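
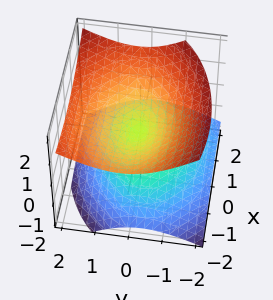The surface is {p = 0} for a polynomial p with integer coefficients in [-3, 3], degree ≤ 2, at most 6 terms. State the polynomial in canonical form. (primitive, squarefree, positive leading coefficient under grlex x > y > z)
(a) Degree: no degree-1 surface has this shape, so deg p = 2.
(b) Against the integer gridlines: it crosses the x-axis at the gridline x = 0; one z-axis crossing is at z = 0; it crosses the y-axis at the gridline y = 0.
(c) Matching integer coefficients to the picture gives p.

x^2 + x*z + 2*y^2 - y*z - 3*z^2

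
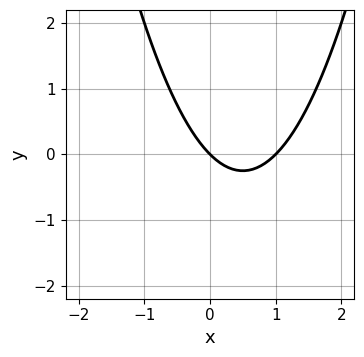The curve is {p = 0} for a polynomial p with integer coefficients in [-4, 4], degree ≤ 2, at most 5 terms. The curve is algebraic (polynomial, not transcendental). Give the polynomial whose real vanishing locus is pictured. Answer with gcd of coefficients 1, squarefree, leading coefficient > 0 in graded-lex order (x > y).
First, deg p = 2. The shape is more complex than any degree-1 curve.
Then, reading off the gridlines: it crosses the y-axis at the gridline y = 0; among the integer gridlines, it crosses the x-axis at x ∈ {0, 1}.
Finally, the integer polynomial consistent with all of this is the stated p.

x^2 - x - y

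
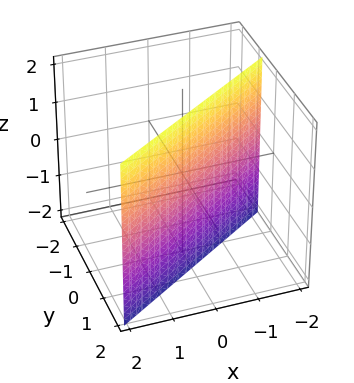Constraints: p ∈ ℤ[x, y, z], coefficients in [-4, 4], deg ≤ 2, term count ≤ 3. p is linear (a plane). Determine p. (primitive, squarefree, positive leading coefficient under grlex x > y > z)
2*x - 3*y + 2

(a) Degree: every cross-section is a straight line — this is a plane, so deg p = 1.
(b) From the visible intercepts: one x-axis crossing is at x = -1; the surface avoids every integer z-axis point in the box.
(c) Putting this together gives p.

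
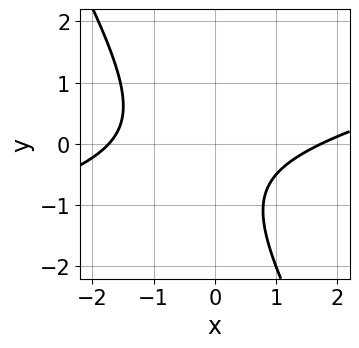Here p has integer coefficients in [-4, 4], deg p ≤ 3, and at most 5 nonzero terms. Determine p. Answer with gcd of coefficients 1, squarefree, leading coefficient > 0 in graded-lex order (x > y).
x^2 - 3*x*y - 2*y^2 - 2*y - 3

Degree: no degree-1 curve has this shape, so deg p = 2.
From the axis intercepts and sections: it misses every integer gridline on the y-axis.
The integer polynomial consistent with all of this is the stated p.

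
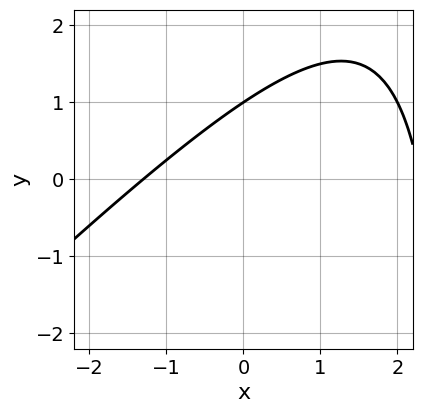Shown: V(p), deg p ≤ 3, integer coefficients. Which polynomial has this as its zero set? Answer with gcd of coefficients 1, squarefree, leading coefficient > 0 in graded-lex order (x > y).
1. Degree: no degree-1 curve has this shape, so deg p = 2.
2. Reading off the gridlines: one y-axis crossing is at y = 1.
3. Solving for integer coefficients yields p as stated.

x^2 - x*y - x + 3*y - 3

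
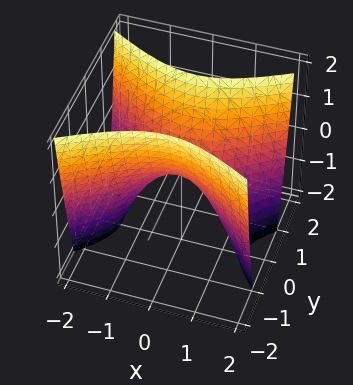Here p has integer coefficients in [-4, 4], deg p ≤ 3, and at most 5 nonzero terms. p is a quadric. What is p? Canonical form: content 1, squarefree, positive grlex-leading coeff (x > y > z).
x^2 - 2*y^2 + z

1. deg p = 2.
2. Symmetries: the y ↦ −y reflection is a symmetry, so y appears only in even powers; it's symmetric under x → −x, forcing even powers of x.
3. Checking where it meets the axes: it crosses the y-axis at the gridline y = 0; it crosses the z-axis at the gridline z = 0.
4. Assembling these constraints gives the stated polynomial.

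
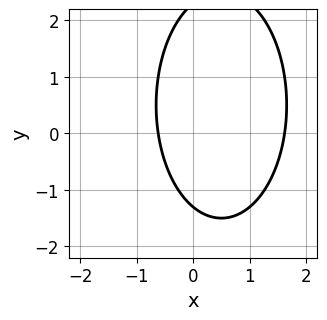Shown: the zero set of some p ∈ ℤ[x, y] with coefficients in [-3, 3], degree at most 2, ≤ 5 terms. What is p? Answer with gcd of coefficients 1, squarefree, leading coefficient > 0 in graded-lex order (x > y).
3*x^2 + y^2 - 3*x - y - 3

1. deg p = 2. A generic line meets the curve in up to 2 points.
2. Putting this together gives p.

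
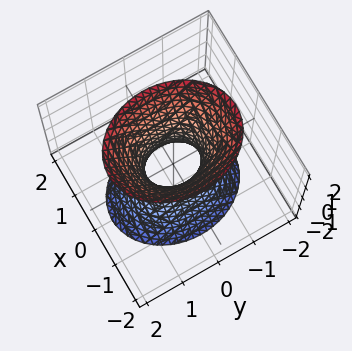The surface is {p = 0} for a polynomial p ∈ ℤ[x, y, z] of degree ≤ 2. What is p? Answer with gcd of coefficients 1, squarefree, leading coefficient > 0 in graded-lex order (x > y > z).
3*x^2 + 2*y^2 - z^2 - 1

First, deg p = 2. One connected sheet with a waist; a quadric.
Then, symmetries: the x ↦ −x reflection is a symmetry, so x appears only in even powers; it's symmetric under y → −y, forcing even powers of y; mirror symmetry z ↦ −z ⇒ only even powers of z.
Next, from the axis intercepts and sections: the surface avoids every integer z-axis point in the box.
Finally, together with the visible shape, these determine p as stated.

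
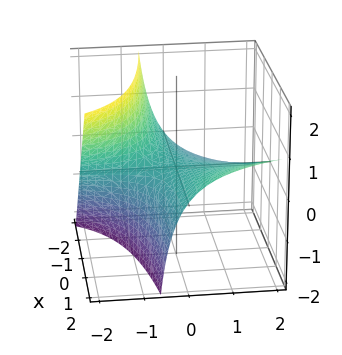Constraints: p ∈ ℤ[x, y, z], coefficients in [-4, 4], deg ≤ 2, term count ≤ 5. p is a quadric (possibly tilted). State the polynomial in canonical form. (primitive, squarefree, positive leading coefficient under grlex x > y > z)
First, degree: the shape is more complex than any degree-1 surface, so deg p = 2.
Then, from the visible intercepts: the visible x-axis segment lies entirely on the surface; it meets the z-axis at z = 0 (among the integer gridlines); the visible y-axis segment lies entirely on the surface.
Finally, solving for integer coefficients yields p as stated.

2*x*y - 3*y*z - 3*z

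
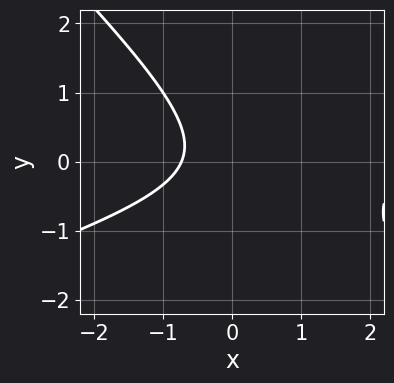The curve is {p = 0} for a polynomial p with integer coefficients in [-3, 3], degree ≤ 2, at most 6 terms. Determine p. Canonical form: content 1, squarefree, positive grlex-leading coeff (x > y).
deg p = 2. A generic line meets the curve in up to 2 points.
Against the integer gridlines: it misses every integer gridline on the y-axis.
The integer polynomial consistent with all of this is the stated p.

x^2 - 2*x*y - 3*y^2 - 2*x - 2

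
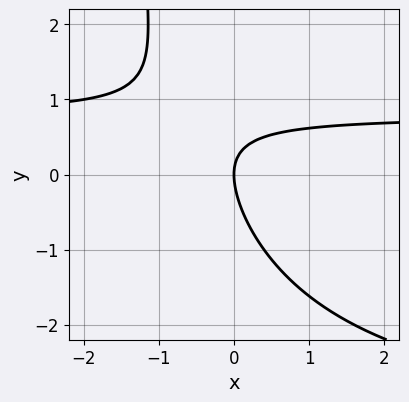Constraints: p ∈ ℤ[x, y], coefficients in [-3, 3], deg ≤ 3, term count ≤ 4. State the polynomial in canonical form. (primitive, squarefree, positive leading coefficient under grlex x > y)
x*y^2 + 3*x*y + 2*y^2 - 3*x

(a) Degree: no degree-2 curve has this shape, so deg p = 3.
(b) Checking where it meets the axes: one y-axis crossing is at y = 0; one x-axis crossing is at x = 0.
(c) Solving for integer coefficients yields p as stated.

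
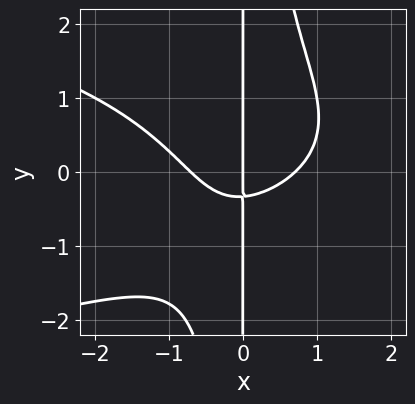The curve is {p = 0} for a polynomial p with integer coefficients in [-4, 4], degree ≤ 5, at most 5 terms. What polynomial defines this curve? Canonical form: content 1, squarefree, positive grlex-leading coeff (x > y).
deg p = 4.
Against the integer gridlines: it meets the x-axis at x = 0 (among the integer gridlines); the visible y-axis segment lies entirely on the curve.
Matching integer coefficients to the picture gives p.

2*x^2*y^2 + 2*x^3 - 3*x*y - x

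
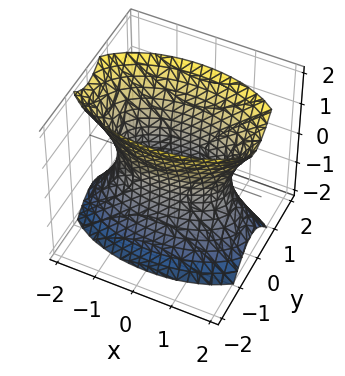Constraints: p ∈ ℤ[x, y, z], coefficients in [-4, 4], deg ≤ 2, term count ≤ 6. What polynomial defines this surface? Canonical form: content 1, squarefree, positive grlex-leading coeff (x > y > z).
Degree: one connected sheet with a waist; a quadric, so deg p = 2.
Symmetries: the z ↦ −z reflection is a symmetry, so z appears only in even powers; mirror symmetry y ↦ −y ⇒ only even powers of y; the x ↦ −x reflection is a symmetry, so x appears only in even powers.
From the visible intercepts: the surface avoids every integer z-axis point in the box.
Putting this together gives p.

x^2 + 3*y^2 - z^2 - 2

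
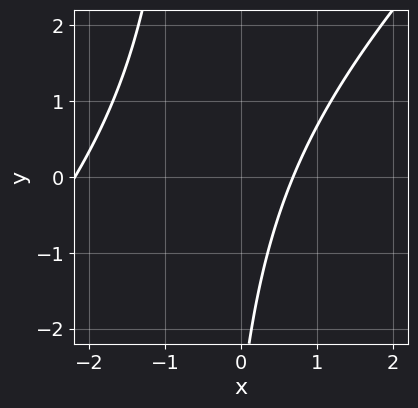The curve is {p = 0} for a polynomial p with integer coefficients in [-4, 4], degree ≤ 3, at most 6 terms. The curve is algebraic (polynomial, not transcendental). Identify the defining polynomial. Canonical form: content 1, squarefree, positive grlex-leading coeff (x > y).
The degree is 2 — the shape is more complex than any degree-1 curve.
From the axis intercepts and sections: the curve avoids every integer y-axis point in the box.
Putting this together gives p.

2*x^2 - 2*x*y + 3*x - y - 3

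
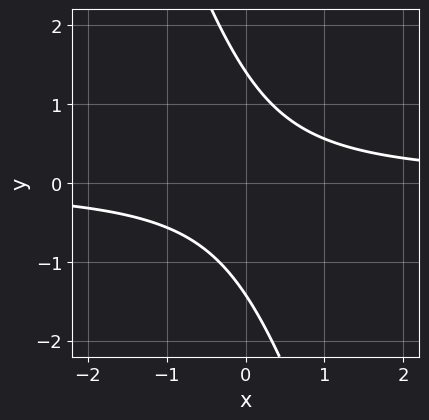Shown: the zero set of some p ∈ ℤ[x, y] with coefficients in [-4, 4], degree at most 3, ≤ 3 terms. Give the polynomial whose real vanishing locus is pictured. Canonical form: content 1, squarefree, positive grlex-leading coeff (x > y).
First, degree: a generic line meets the curve in up to 2 points, so deg p = 2.
Next, from the axis intercepts and sections: no x-intercept at any integer in the box.
Finally, putting this together gives p.

3*x*y + y^2 - 2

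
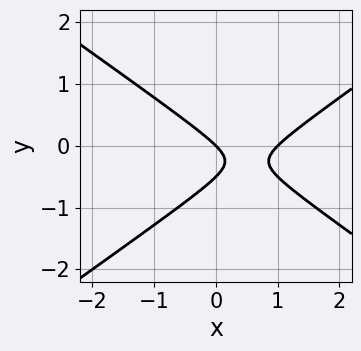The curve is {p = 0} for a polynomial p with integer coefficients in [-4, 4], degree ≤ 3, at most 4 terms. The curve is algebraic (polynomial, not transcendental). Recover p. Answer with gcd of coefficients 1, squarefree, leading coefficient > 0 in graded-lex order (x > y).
x^2 - 2*y^2 - x - y

First, deg p = 2.
Then, observable constraints: the x-axis gridline crossings are at x ∈ {0, 1}; it meets the y-axis at y = 0 (among the integer gridlines).
Finally, fitting integer coefficients to these (and the overall shape) gives p.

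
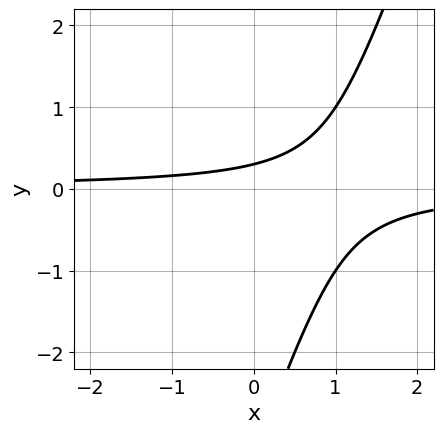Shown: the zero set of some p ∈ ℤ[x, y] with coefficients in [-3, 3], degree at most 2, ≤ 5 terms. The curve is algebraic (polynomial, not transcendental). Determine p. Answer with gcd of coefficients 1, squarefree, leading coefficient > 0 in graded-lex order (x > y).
1. The degree is 2 — no degree-1 curve has this shape.
2. From the visible intercepts: it misses every integer gridline on the x-axis.
3. Matching integer coefficients to the picture gives p.

3*x*y - y^2 - 3*y + 1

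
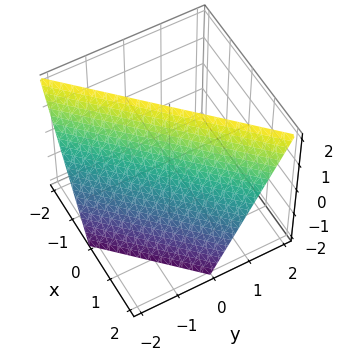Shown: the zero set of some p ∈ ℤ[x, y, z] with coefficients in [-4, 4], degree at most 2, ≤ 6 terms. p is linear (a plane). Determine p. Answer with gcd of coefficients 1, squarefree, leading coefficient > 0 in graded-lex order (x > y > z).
2*x - 2*y + z - 2

First, the degree is 1 — every cross-section is a straight line — this is a plane.
Then, reading off the gridlines: it crosses the x-axis at the gridline x = 1; it crosses the z-axis at the gridline z = 2.
Finally, solving for integer coefficients yields p as stated. Check: (0, -1, 0) on the y-axis lies on the surface, and p(0, -1, 0) = 0. ✓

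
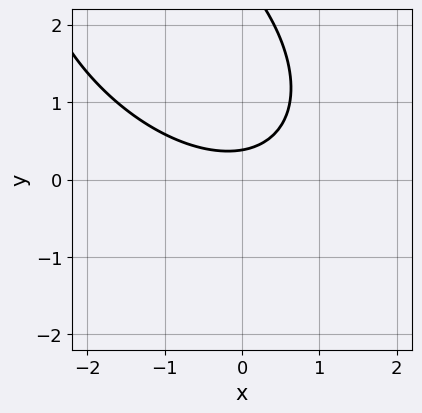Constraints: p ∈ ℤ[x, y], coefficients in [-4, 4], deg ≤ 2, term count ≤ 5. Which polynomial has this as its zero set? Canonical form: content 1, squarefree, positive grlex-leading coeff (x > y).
1. Degree: no degree-1 curve has this shape, so deg p = 2.
2. Observable constraints: the curve avoids every integer x-axis point in the box.
3. Matching integer coefficients to the picture gives p.

x^2 + x*y + y^2 - 3*y + 1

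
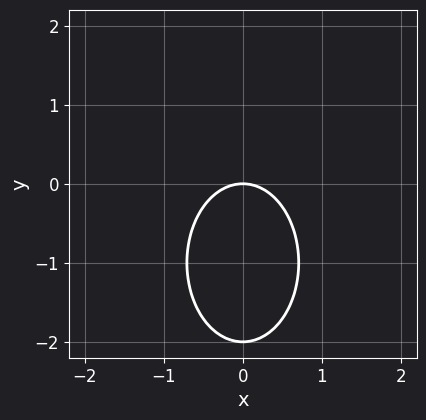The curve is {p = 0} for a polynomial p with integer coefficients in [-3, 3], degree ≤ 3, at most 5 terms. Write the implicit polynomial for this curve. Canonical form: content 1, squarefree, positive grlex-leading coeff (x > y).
2*x^2 + y^2 + 2*y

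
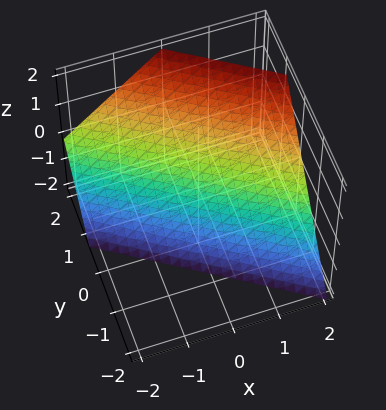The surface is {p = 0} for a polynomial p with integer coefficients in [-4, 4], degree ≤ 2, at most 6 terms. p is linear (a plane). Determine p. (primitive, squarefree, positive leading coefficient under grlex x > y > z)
2*x + 3*y - 2*z - 2

1. The degree is 1 — the surface is flat (a plane).
2. Checking where it meets the axes: one x-axis crossing is at x = 1; it meets the z-axis at z = -1 (among the integer gridlines).
3. Together with the visible shape, these determine p as stated.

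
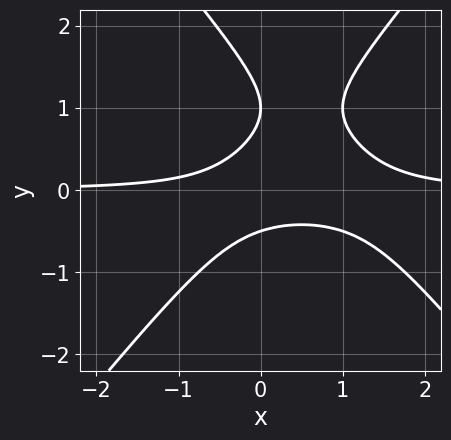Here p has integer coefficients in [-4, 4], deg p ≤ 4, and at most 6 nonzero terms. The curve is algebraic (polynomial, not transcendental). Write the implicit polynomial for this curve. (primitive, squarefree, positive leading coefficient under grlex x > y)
3*x^2*y - 2*y^3 - 3*x*y + 3*y^2 - 1

(a) deg p = 3. A generic line meets the curve in up to 3 points.
(b) Checking where it meets the axes: one y-axis crossing is at y = 1; the curve avoids every integer x-axis point in the box.
(c) Fitting integer coefficients to these (and the overall shape) gives p.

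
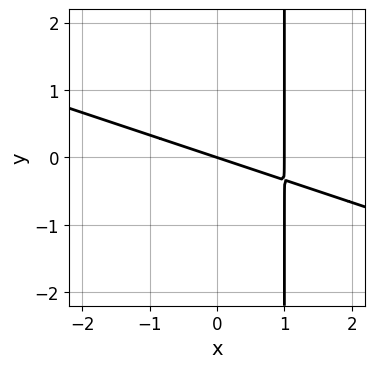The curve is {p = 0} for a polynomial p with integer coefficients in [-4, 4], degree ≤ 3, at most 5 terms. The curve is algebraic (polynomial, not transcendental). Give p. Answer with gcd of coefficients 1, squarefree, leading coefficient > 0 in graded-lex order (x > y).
x^2 + 3*x*y - x - 3*y

The degree is 2 — no degree-1 curve has this shape.
Checking where it meets the axes: one y-axis crossing is at y = 0; among the integer gridlines, it crosses the x-axis at x ∈ {0, 1}.
These observations pin down the coefficients.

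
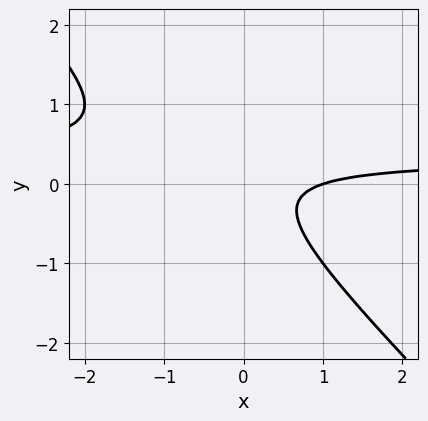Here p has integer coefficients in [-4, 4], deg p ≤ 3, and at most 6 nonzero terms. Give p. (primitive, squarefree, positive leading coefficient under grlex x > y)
3*x*y + 3*y^2 - x + 1

First, the degree is 2 — a generic line meets the curve in up to 2 points.
Then, against the integer gridlines: no y-intercept at any integer in the box; one x-axis crossing is at x = 1.
Finally, putting this together gives p.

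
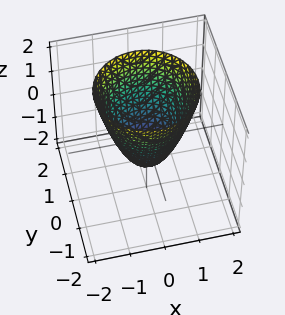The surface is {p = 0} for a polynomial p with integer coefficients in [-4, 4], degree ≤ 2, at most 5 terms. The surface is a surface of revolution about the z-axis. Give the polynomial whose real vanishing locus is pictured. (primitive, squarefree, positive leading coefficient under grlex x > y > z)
3*x^2 + 3*y^2 - 2*z - 2

(a) deg p = 2.
(b) Symmetries: rotational symmetry about the z-axis ⇒ p depends on x, y only through x² + y².
(c) From the visible intercepts: it meets the z-axis at z = -1 (among the integer gridlines); a circular section at z = 0 has radius between 0 and 1.
(d) Solving for integer coefficients yields p as stated.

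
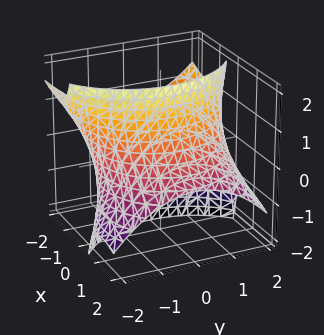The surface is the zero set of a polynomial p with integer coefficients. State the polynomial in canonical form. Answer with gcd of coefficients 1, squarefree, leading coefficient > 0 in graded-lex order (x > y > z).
First, degree: no degree-1 surface has this shape, so deg p = 2.
Next, reading off the gridlines: it misses every integer gridline on the z-axis.
Finally, matching integer coefficients to the picture gives p.

x^2 + 2*x*z + y^2 - 3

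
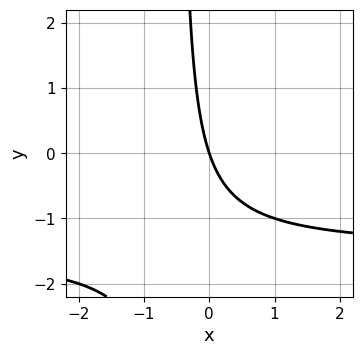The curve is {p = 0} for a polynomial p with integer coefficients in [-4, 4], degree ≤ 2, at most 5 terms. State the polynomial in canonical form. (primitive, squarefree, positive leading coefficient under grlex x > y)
2*x*y + 3*x + y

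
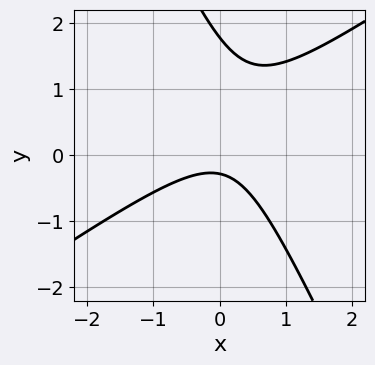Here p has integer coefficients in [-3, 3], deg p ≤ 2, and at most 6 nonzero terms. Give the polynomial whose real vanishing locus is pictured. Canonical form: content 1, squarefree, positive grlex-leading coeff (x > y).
1. deg p = 2. The shape is more complex than any degree-1 curve.
2. Reading off the gridlines: the curve avoids every integer x-axis point in the box.
3. Putting this together gives p.

3*x^2 - 3*x*y - 2*y^2 + 3*y + 1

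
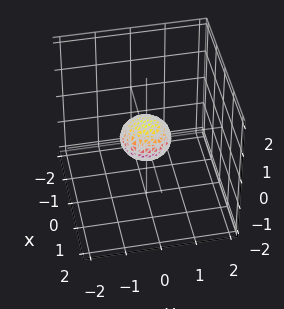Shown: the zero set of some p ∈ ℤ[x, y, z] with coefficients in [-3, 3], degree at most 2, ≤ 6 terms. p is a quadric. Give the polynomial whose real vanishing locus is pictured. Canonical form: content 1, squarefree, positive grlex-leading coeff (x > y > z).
1. The degree is 2 — bounded and convex; a quadric.
2. By symmetry, the z-axis is an axis of rotation, so x and y enter only as x² + y²; mirror symmetry z ↦ −z ⇒ only even powers of z.
3. Checking where it meets the axes: a circular section at z = 0 has radius between 0 and 1.
4. These observations pin down the coefficients.

2*x^2 + 2*y^2 + 3*z^2 - 1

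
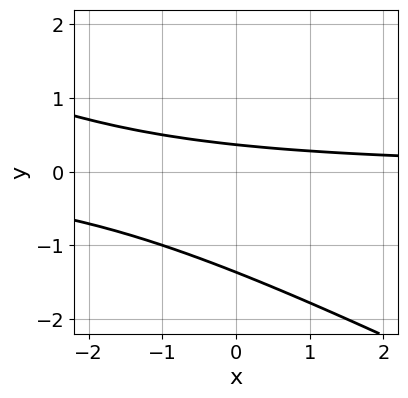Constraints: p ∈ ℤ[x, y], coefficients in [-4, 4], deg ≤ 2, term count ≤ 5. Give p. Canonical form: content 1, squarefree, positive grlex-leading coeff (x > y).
The degree is 2 — a generic line meets the curve in up to 2 points.
Checking where it meets the axes: no x-intercept at any integer in the box.
The integer polynomial consistent with all of this is the stated p.

x*y + 2*y^2 + 2*y - 1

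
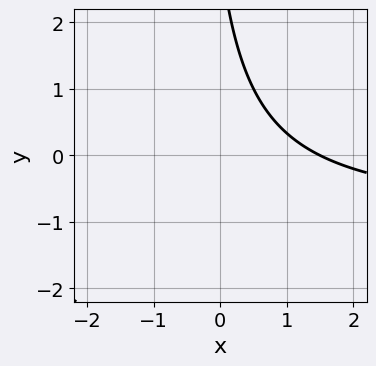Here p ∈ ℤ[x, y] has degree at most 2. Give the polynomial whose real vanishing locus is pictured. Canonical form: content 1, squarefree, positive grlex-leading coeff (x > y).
(a) deg p = 2. No degree-1 curve has this shape.
(b) Reading off the gridlines: it misses every integer gridline on the y-axis.
(c) Assembling these constraints gives the stated polynomial.

2*x*y + 2*x + y - 3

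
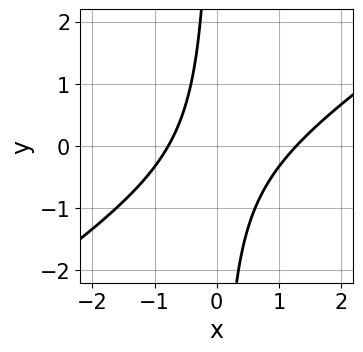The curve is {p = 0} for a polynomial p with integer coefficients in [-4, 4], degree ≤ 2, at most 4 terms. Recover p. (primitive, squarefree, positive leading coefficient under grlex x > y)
2*x^2 - 3*x*y - x - 2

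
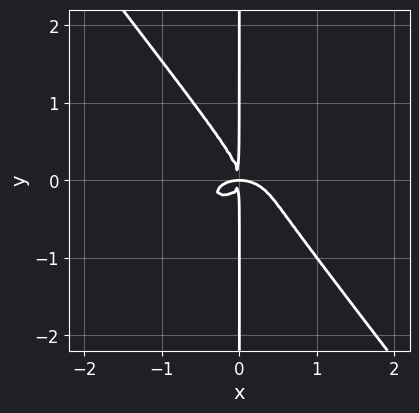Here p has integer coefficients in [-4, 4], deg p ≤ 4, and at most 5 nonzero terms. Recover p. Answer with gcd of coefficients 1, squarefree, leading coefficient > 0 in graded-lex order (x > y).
x^4 + 2*x^2*y^2 + 2*x*y^3 + x^2*y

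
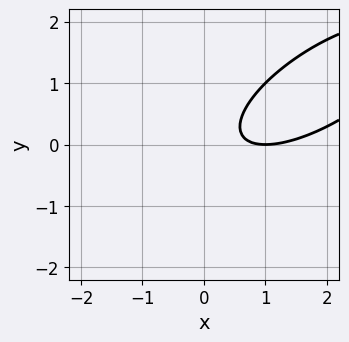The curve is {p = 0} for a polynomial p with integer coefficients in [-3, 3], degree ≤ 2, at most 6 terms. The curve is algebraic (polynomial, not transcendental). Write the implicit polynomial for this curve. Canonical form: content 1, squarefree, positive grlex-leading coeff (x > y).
x^2 - 2*x*y + 2*y^2 - 2*x + 1

(a) Degree: a generic line meets the curve in up to 2 points, so deg p = 2.
(b) From the visible intercepts: it meets the x-axis at x = 1 (among the integer gridlines); the curve avoids every integer y-axis point in the box.
(c) Fitting integer coefficients to these (and the overall shape) gives p.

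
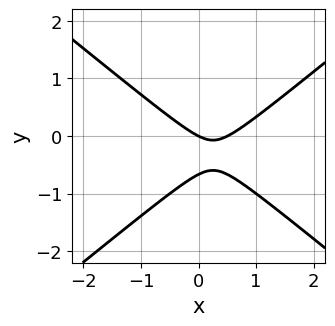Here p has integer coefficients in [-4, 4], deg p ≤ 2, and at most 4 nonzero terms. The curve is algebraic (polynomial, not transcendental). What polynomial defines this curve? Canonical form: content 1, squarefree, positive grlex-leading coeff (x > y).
(a) deg p = 2. The shape is more complex than any degree-1 curve.
(b) Observable constraints: it meets the y-axis at y = 0 (among the integer gridlines); it meets the x-axis at x = 0 (among the integer gridlines).
(c) Putting this together gives p.

2*x^2 - 3*y^2 - x - 2*y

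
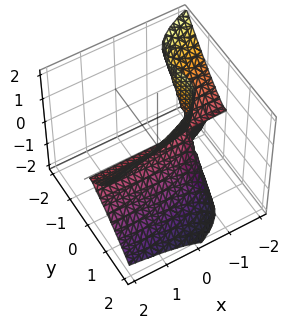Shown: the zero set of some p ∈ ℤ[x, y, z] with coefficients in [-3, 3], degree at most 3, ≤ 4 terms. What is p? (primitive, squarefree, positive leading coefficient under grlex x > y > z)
First, the degree is 3 — the shape is more complex than any degree-2 surface.
Then, against the integer gridlines: it meets the z-axis at z = 0 (among the integer gridlines); one y-axis crossing is at y = 0; the visible x-axis segment lies entirely on the surface.
Finally, matching integer coefficients to the picture gives p.

2*x*z^2 - 3*y^3 - 2*y^2*z + 2*z^2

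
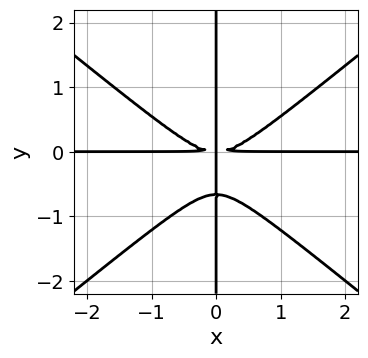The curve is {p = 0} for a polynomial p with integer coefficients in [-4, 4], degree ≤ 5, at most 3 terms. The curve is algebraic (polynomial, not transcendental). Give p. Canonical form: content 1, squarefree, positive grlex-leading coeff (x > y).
2*x^3*y - 3*x*y^3 - 2*x*y^2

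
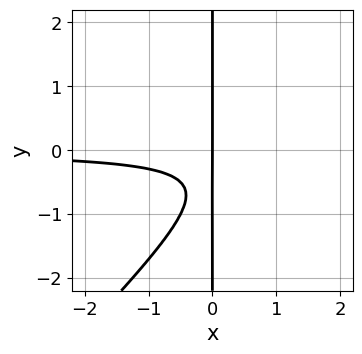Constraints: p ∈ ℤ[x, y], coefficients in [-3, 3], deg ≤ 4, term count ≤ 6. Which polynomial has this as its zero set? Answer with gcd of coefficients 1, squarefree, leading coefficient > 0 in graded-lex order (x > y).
2*x^2*y - 2*x*y^2 - 2*x*y - x

1. The degree is 3 — a generic line meets the curve in up to 3 points.
2. Checking where it meets the axes: every point of the y-axis in the box is on the curve; it crosses the x-axis at the gridline x = 0.
3. Fitting integer coefficients to these (and the overall shape) gives p.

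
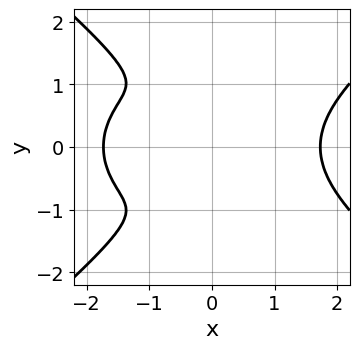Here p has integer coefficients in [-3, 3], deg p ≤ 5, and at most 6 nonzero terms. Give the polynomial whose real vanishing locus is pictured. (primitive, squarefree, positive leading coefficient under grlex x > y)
x^4 - 2*y^4 - 3*x*y^2 - 3*x^2

(a) Degree: the shape is more complex than any degree-3 curve, so deg p = 4.
(b) Symmetries: mirror symmetry y ↦ −y ⇒ only even powers of y.
(c) Together with the visible shape, these determine p as stated.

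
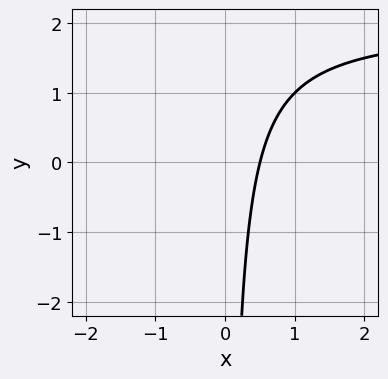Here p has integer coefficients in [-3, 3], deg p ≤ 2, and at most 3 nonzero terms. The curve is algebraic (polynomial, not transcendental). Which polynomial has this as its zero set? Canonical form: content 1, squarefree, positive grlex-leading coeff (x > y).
(a) The degree is 2 — the shape is more complex than any degree-1 curve.
(b) Observable constraints: it misses every integer gridline on the y-axis.
(c) Assembling these constraints gives the stated polynomial.

x*y - 2*x + 1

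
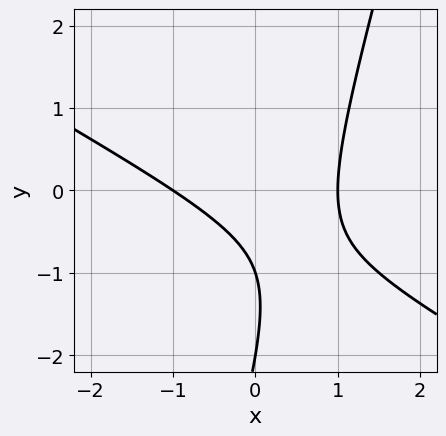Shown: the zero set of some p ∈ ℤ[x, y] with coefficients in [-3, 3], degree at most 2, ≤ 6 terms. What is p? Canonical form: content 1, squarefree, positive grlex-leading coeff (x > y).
(a) deg p = 2. A generic line meets the curve in up to 2 points.
(b) Reading off the gridlines: among the integer gridlines, it crosses the y-axis at y ∈ {-2, -1}; the x-axis gridline crossings are at x ∈ {-1, 1}.
(c) The integer polynomial consistent with all of this is the stated p.

2*x^2 + 3*x*y - y^2 - 3*y - 2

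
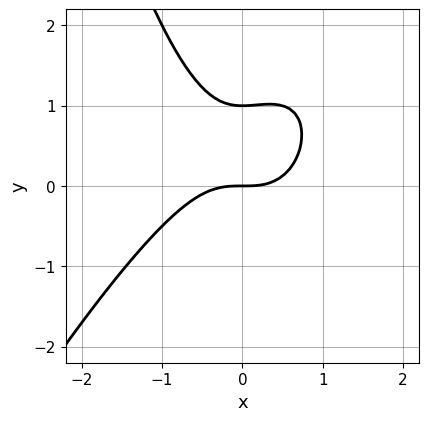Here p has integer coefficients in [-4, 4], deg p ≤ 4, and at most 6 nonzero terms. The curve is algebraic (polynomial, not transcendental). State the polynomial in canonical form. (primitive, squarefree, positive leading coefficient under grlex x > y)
2*x^3 - x^2*y + 2*y^2 - 2*y

deg p = 3. No degree-2 curve has this shape.
From the visible intercepts: among the integer gridlines, it crosses the y-axis at y ∈ {0, 1}; it crosses the x-axis at the gridline x = 0.
Together with the visible shape, these determine p as stated.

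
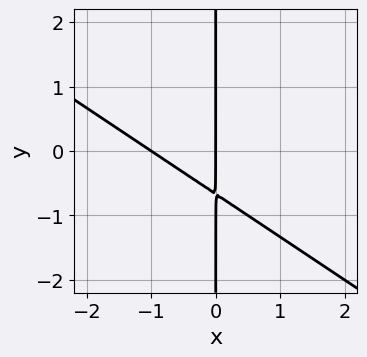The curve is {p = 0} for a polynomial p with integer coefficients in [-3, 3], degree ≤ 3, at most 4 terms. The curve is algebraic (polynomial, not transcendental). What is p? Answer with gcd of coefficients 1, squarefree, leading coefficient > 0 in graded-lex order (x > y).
2*x^2 + 3*x*y + 2*x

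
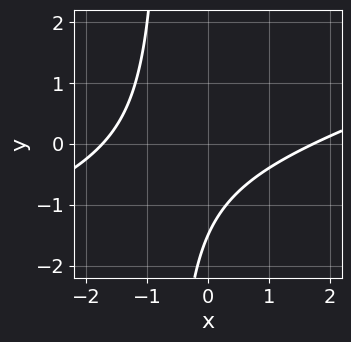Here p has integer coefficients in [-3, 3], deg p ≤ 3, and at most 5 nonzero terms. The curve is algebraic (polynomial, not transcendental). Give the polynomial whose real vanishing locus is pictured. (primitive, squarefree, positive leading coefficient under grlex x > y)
First, deg p = 2.
Finally, putting this together gives p.

x^2 - 3*x*y - 2*y - 3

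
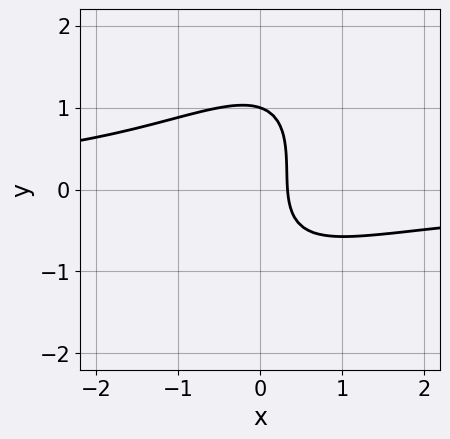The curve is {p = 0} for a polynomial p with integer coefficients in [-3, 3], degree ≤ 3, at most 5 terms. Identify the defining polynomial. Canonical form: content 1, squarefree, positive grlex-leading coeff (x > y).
2*x^2*y - 2*x*y^2 + y^3 + 3*x - 1

First, the degree is 3 — a generic line meets the curve in up to 3 points.
Then, checking where it meets the axes: it meets the y-axis at y = 1 (among the integer gridlines).
Finally, fitting integer coefficients to these (and the overall shape) gives p.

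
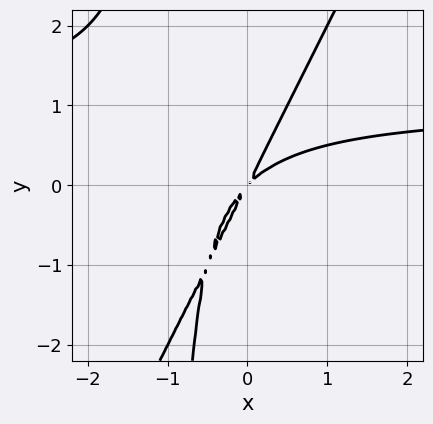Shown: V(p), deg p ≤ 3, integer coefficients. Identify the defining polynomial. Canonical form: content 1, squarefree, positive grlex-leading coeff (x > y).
2*x^2*y - x*y^2 - 2*x^2 + 3*x*y - y^2

First, the degree is 3 — a generic line meets the curve in up to 3 points.
Finally, solving for integer coefficients yields p as stated.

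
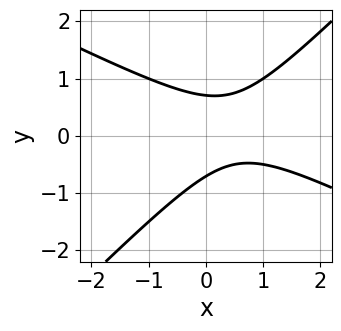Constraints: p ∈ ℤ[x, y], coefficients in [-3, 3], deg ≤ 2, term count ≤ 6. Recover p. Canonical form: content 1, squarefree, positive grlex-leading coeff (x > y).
1. Degree: no degree-1 curve has this shape, so deg p = 2.
2. Against the integer gridlines: it misses every integer gridline on the x-axis.
3. These observations pin down the coefficients.

x^2 + x*y - 2*y^2 - x + 1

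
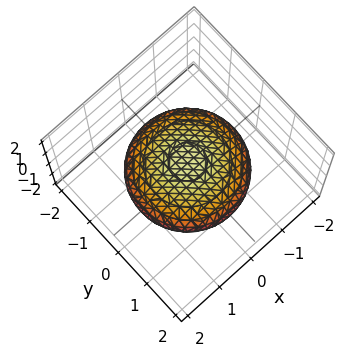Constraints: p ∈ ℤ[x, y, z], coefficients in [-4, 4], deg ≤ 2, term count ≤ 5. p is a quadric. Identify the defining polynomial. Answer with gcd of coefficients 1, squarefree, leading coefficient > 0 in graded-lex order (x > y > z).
x^2 + y^2 + 3*z^2 - 2

First, degree: a closed, bounded, convex surface; a quadric, so deg p = 2.
Next, by symmetry, every cross-section ⟂ z is a circle, so x, y appear only via x² + y²; the z ↦ −z reflection is a symmetry, so z appears only in even powers.
Then, against the integer gridlines: a circular section at z = 0 has radius between 1 and 2.
Finally, these observations pin down the coefficients.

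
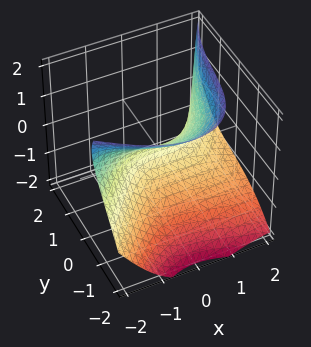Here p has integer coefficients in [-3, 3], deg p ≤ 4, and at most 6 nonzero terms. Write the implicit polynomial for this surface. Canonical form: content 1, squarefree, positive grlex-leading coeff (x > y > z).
1. Degree: no degree-2 surface has this shape, so deg p = 3.
2. From the axis intercepts and sections: it meets the z-axis at z = 0 (among the integer gridlines); one y-axis crossing is at y = 0; it meets the x-axis at x = 0 (among the integer gridlines).
3. Matching integer coefficients to the picture gives p.

x^3 + 2*x^2*z - y^3 - 3*z^2 - 3*y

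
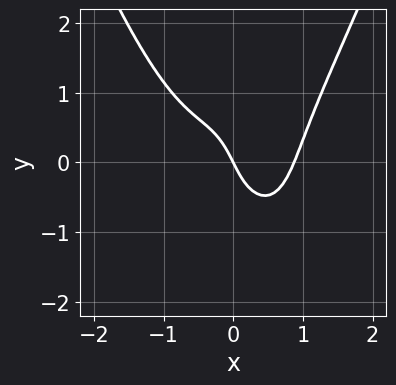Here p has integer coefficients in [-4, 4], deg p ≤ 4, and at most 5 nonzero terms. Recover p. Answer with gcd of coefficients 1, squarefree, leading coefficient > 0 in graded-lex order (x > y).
3*x^4 - 2*x^2*y - y^3 - 2*x - y

1. Degree: the shape is more complex than any degree-3 curve, so deg p = 4.
2. From the visible intercepts: it crosses the x-axis at the gridline x = 0; it crosses the y-axis at the gridline y = 0.
3. Matching integer coefficients to the picture gives p.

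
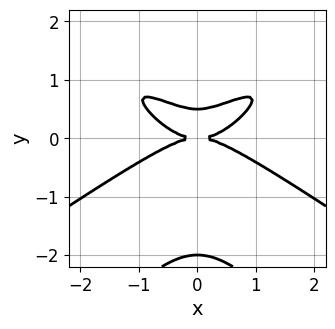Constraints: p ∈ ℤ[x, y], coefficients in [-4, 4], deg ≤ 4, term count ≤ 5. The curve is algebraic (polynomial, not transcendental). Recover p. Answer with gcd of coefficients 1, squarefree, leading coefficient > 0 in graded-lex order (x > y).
x^4 - 3*x^2*y^2 + 2*y^4 + 3*y^3 - 2*y^2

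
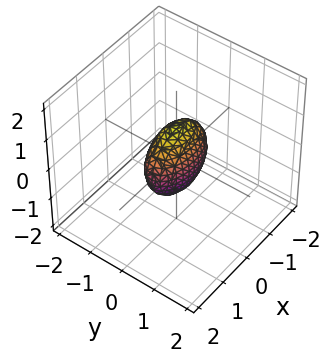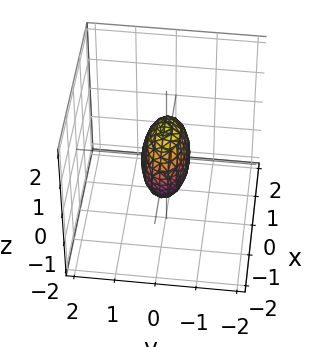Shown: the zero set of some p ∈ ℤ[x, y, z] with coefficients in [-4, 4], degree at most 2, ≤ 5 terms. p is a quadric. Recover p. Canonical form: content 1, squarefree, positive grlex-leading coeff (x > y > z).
1. deg p = 2. Bounded and convex; a quadric.
2. Symmetries: it's symmetric under y → −y, forcing even powers of y; mirror symmetry z ↦ −z ⇒ only even powers of z; it's symmetric under x → −x, forcing even powers of x.
3. From the axis intercepts and sections: among the integer gridlines, it crosses the x-axis at x ∈ {-1, 1}; the z-axis gridline crossings are at z ∈ {-1, 1}.
4. Solving for integer coefficients yields p as stated.

x^2 + 3*y^2 + z^2 - 1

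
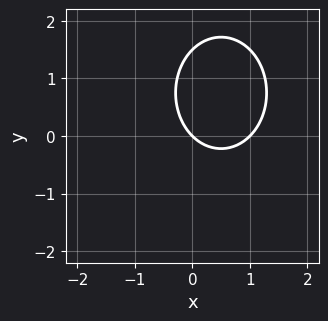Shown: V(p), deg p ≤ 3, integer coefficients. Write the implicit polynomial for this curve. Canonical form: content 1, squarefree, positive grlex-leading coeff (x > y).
Degree: a generic line meets the curve in up to 2 points, so deg p = 2.
From the axis intercepts and sections: it crosses the y-axis at the gridline y = 0; the x-axis gridline crossings are at x ∈ {0, 1}.
The integer polynomial consistent with all of this is the stated p.

3*x^2 + 2*y^2 - 3*x - 3*y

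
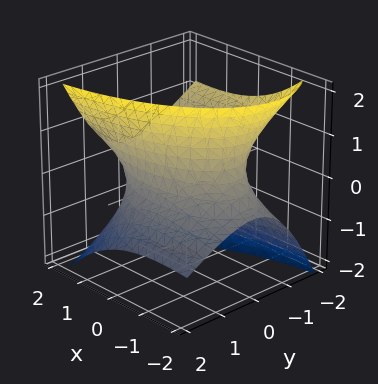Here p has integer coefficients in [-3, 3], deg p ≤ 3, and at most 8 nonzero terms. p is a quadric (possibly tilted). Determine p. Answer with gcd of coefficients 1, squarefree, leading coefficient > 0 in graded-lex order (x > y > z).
x^2 - 3*x*z + 3*y^2 + 3*y*z - 2*z^2 - 3

1. Degree: a generic line meets the surface in up to 2 points, so deg p = 2.
2. Checking where it meets the axes: no z-intercept at any integer in the box; the y-axis gridline crossings are at y ∈ {-1, 1}.
3. Solving for integer coefficients yields p as stated.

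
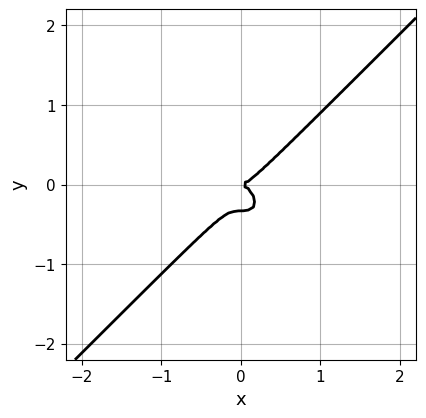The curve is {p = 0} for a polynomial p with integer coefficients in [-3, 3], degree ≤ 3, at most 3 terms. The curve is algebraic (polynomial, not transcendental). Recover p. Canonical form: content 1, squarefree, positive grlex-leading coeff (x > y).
1. deg p = 3. The shape is more complex than any degree-2 curve.
2. Reading off the gridlines: one x-axis crossing is at x = 0; it meets the y-axis at y = 0 (among the integer gridlines).
3. Together with the visible shape, these determine p as stated.

3*x^3 - 3*y^3 - y^2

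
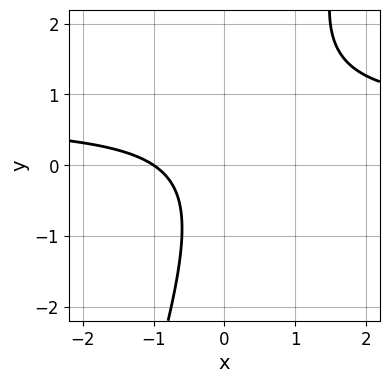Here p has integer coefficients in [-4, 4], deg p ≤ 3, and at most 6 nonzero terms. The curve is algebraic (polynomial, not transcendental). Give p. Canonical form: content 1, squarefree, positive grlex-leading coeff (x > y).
The degree is 2 — no degree-1 curve has this shape.
Checking where it meets the axes: it misses every integer gridline on the y-axis; it meets the x-axis at x = -1 (among the integer gridlines).
Putting this together gives p.

3*x*y - y^2 - 2*x - 2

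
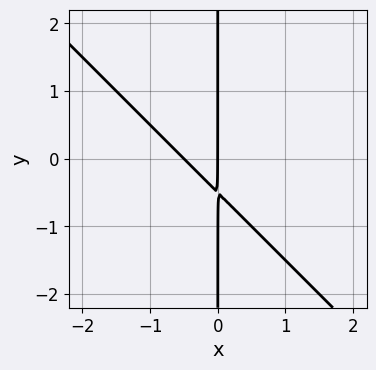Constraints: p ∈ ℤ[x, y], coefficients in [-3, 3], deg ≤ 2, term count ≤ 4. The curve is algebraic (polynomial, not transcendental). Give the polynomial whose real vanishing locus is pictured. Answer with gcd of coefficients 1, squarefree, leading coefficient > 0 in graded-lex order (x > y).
The degree is 2 — a generic line meets the curve in up to 2 points.
Observable constraints: one x-axis crossing is at x = 0; the visible y-axis segment lies entirely on the curve.
Fitting integer coefficients to these (and the overall shape) gives p.

2*x^2 + 2*x*y + x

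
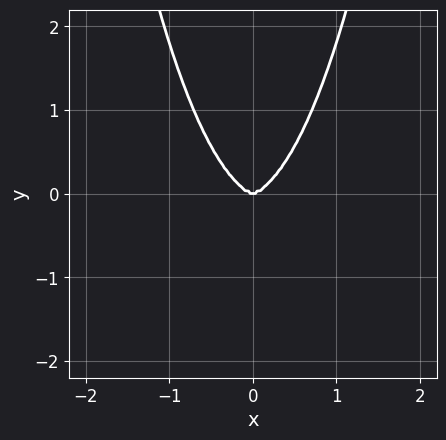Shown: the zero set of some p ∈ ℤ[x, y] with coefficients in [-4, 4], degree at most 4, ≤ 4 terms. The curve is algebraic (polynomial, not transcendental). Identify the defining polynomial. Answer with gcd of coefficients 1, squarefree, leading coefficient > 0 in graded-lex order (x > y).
2*x^4 + 3*x^2*y^2 - 2*y^3

The degree is 4 — no degree-3 curve has this shape.
Symmetries: mirror symmetry x ↦ −x ⇒ only even powers of x.
Reading off the gridlines: one x-axis crossing is at x = 0; one y-axis crossing is at y = 0.
Fitting integer coefficients to these (and the overall shape) gives p.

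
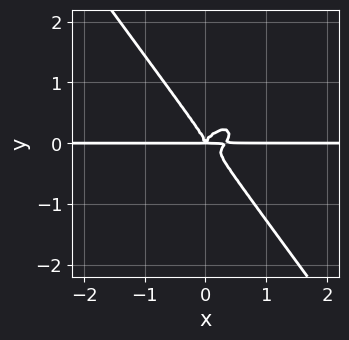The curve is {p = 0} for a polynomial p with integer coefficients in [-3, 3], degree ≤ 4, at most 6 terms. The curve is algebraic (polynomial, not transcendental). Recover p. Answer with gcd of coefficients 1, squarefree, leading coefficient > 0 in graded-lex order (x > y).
First, degree: no degree-3 curve has this shape, so deg p = 4.
Next, observable constraints: every point of the x-axis in the box is on the curve.
Finally, together with the visible shape, these determine p as stated.

3*x^3*y - 2*x^2*y^2 + x*y^3 + 3*y^4 - x^2*y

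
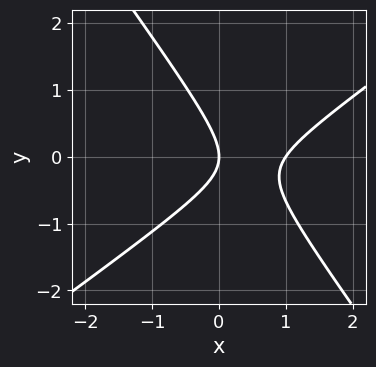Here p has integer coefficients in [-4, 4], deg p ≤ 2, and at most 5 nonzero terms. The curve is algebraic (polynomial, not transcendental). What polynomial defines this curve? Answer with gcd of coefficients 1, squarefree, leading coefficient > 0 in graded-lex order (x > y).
3*x^2 - 2*x*y - 3*y^2 - 3*x

(a) Degree: no degree-1 curve has this shape, so deg p = 2.
(b) Checking where it meets the axes: it meets the y-axis at y = 0 (among the integer gridlines); among the integer gridlines, it crosses the x-axis at x ∈ {0, 1}.
(c) Assembling these constraints gives the stated polynomial.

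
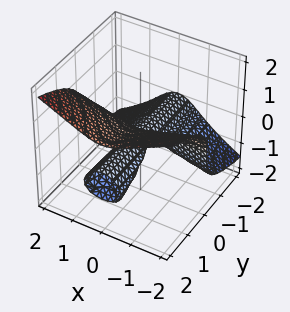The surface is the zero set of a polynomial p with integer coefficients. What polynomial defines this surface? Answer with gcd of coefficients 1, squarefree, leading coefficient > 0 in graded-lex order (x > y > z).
First, there are 2 components.
Then, degree: a generic line meets the surface in up to 3 points, so deg p = 3.
Next, reading off the gridlines: one z-axis crossing is at z = 0; every point of the y-axis in the box is on the surface; every point of the x-axis in the box is on the surface.
Finally, the integer polynomial consistent with all of this is the stated p.

x^2*y - 2*z^3 + y*z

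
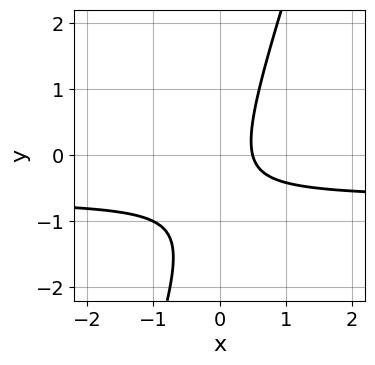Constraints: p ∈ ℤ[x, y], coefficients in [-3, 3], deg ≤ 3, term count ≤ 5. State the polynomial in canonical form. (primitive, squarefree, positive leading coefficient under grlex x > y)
3*x*y - y^2 + 2*x - y - 1

First, deg p = 2. The shape is more complex than any degree-1 curve.
Then, checking where it meets the axes: the curve avoids every integer y-axis point in the box.
Finally, together with the visible shape, these determine p as stated.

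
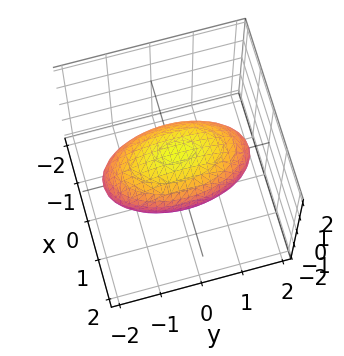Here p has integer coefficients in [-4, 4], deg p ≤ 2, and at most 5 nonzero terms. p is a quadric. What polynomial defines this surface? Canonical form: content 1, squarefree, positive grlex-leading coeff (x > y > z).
Degree: a closed, bounded, convex surface; a quadric, so deg p = 2.
Symmetries: mirror symmetry z ↦ −z ⇒ only even powers of z; it's symmetric under y → −y, forcing even powers of y; mirror symmetry x ↦ −x ⇒ only even powers of x.
Against the integer gridlines: the x-axis gridline crossings are at x ∈ {-1, 1}; among the integer gridlines, it crosses the z-axis at z ∈ {-1, 1}.
The integer polynomial consistent with all of this is the stated p.

3*x^2 + y^2 + 3*z^2 - 3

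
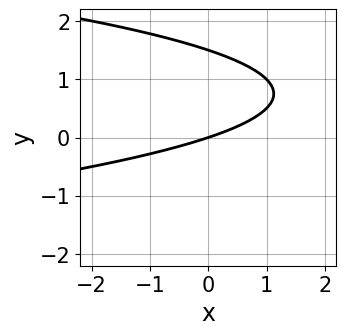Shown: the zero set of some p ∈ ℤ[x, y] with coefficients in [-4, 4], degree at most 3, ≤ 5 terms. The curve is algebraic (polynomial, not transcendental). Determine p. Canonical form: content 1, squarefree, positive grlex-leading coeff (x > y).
deg p = 2.
Observable constraints: one y-axis crossing is at y = 0; it crosses the x-axis at the gridline x = 0.
Matching integer coefficients to the picture gives p.

2*y^2 + x - 3*y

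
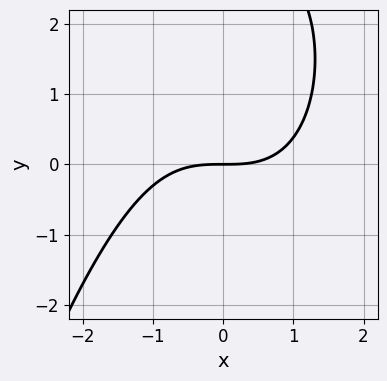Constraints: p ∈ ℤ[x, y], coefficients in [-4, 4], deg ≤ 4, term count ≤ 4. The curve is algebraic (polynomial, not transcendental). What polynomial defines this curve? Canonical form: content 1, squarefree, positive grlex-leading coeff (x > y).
x^3 + y^2 - 3*y

(a) deg p = 3. A generic line meets the curve in up to 3 points.
(b) Observable constraints: one y-axis crossing is at y = 0; it crosses the x-axis at the gridline x = 0.
(c) Putting this together gives p.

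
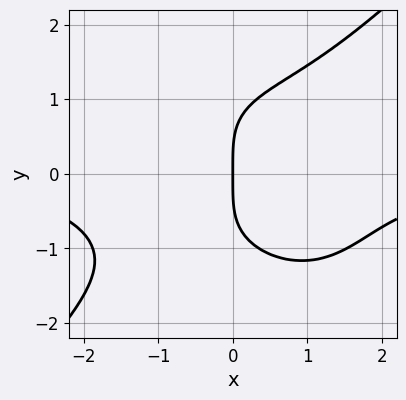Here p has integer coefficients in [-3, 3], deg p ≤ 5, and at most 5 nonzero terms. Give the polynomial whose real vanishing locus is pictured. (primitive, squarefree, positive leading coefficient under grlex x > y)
x^3*y - y^4 + 3*x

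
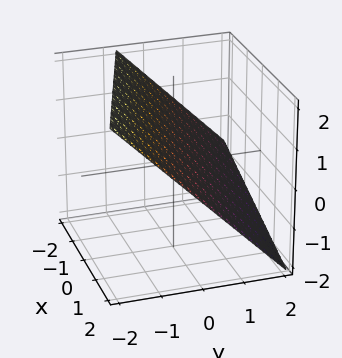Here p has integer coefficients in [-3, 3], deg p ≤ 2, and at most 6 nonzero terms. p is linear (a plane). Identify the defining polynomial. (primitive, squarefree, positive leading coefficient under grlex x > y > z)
1. deg p = 1.
2. Checking where it meets the axes: one x-axis crossing is at x = 2.
3. Putting this together gives p.

x + 3*y + 3*z - 2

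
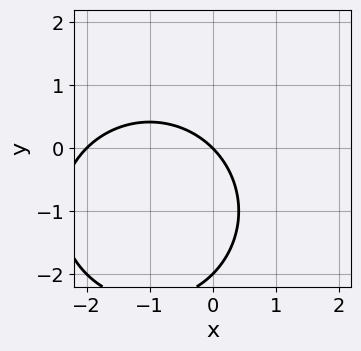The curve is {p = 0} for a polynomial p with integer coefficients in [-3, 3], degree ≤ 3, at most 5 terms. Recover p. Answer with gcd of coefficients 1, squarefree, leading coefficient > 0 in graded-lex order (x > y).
x^2 + y^2 + 2*x + 2*y

The degree is 2 — no degree-1 curve has this shape.
Against the integer gridlines: the x-axis gridline crossings are at x ∈ {-2, 0}; among the integer gridlines, it crosses the y-axis at y ∈ {-2, 0}.
Together with the visible shape, these determine p as stated.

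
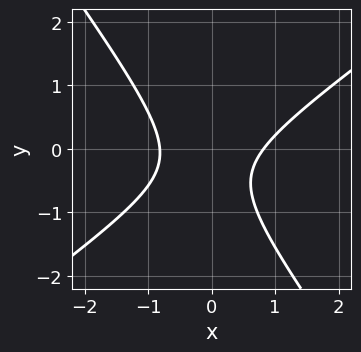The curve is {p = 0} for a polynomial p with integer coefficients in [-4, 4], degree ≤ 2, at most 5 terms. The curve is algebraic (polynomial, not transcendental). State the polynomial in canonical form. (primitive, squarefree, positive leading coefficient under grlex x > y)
3*x^2 - 2*x*y - 3*y^2 - 2*y - 2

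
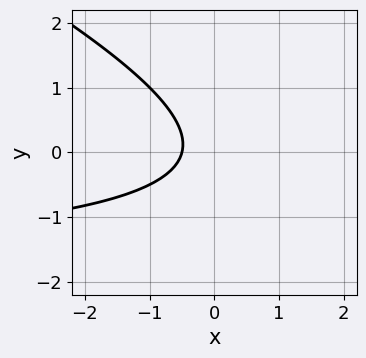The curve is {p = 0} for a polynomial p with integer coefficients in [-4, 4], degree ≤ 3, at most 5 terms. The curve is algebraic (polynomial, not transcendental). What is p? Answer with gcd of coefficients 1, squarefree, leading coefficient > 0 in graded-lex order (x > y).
The degree is 2 — a generic line meets the curve in up to 2 points.
From the axis intercepts and sections: the curve avoids every integer y-axis point in the box.
Putting this together gives p.

x*y + 2*y^2 + 2*x + 1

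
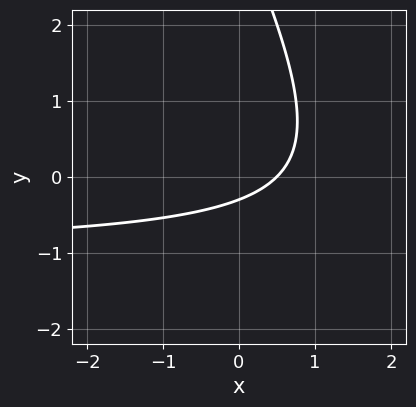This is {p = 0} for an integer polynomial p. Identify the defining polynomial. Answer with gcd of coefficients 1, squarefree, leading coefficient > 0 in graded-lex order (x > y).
(a) Degree: no degree-1 curve has this shape, so deg p = 2.
(b) Solving for integer coefficients yields p as stated.

2*x*y + y^2 + 2*x - 3*y - 1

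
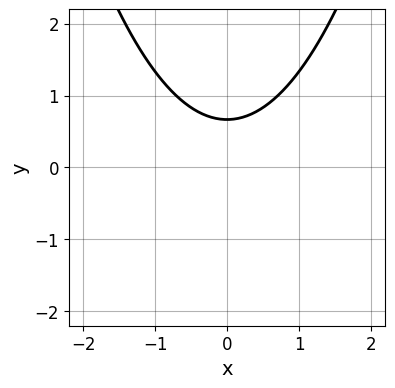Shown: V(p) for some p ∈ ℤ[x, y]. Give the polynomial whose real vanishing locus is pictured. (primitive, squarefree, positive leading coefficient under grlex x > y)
2*x^2 - 3*y + 2

First, degree: no degree-1 curve has this shape, so deg p = 2.
Next, symmetries: it's symmetric under x → −x, forcing even powers of x.
Then, from the visible intercepts: no x-intercept at any integer in the box.
Finally, putting this together gives p.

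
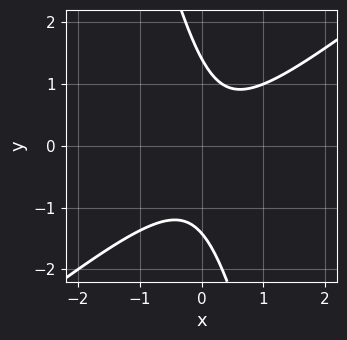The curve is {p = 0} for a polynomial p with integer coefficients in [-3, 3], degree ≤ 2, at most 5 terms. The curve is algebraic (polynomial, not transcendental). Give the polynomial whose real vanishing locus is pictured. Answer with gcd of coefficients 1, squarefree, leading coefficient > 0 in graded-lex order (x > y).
First, degree: the shape is more complex than any degree-1 curve, so deg p = 2.
Then, from the visible intercepts: no x-intercept at any integer in the box.
Finally, fitting integer coefficients to these (and the overall shape) gives p.

3*x^2 - 3*x*y - y^2 - x + 2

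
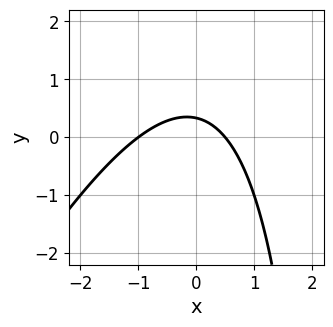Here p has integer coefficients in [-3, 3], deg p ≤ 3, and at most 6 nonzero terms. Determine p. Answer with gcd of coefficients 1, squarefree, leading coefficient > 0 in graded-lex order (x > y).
1. Degree: no degree-1 curve has this shape, so deg p = 2.
2. From the visible intercepts: it crosses the x-axis at the gridline x = -1.
3. Matching integer coefficients to the picture gives p.

2*x^2 - x*y + x + 3*y - 1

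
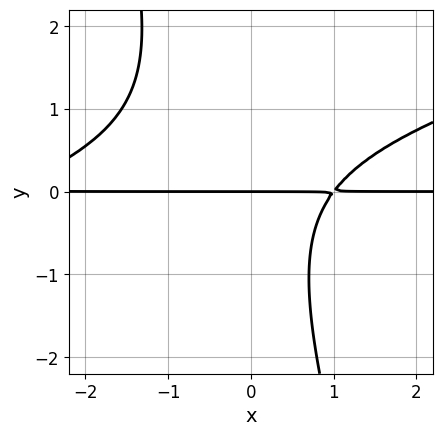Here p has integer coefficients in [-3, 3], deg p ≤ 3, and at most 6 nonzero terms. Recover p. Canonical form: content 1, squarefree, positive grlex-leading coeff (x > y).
deg p = 3. The shape is more complex than any degree-2 curve.
Against the integer gridlines: one y-axis crossing is at y = 0; the visible x-axis segment lies entirely on the curve.
Solving for integer coefficients yields p as stated.

x^2*y - 3*x*y^2 - y^3 + 2*x*y - 3*y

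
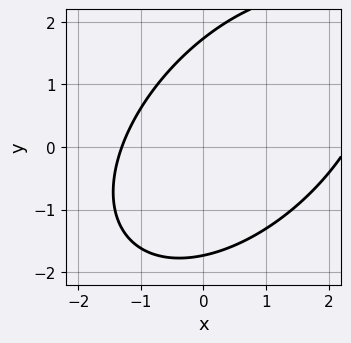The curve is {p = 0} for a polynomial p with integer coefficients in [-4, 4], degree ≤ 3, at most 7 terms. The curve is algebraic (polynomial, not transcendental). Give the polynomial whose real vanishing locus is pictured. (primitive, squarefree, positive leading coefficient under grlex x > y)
x^2 - x*y + y^2 - x - 3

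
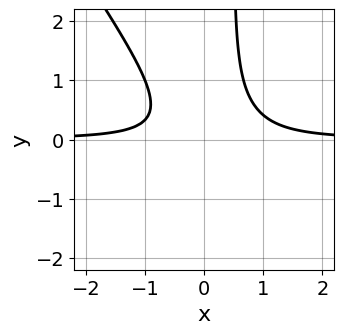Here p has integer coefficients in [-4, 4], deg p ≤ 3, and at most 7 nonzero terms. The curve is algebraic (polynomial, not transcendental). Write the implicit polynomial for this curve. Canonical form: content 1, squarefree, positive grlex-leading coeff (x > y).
3*x^2*y + 2*x*y^2 - x*y - y^2 - 1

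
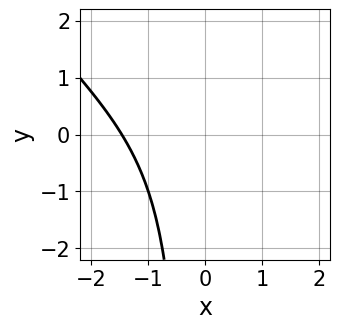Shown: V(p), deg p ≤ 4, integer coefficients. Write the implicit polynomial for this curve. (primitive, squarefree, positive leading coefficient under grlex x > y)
x^3 + x^2*y + x^2 + 1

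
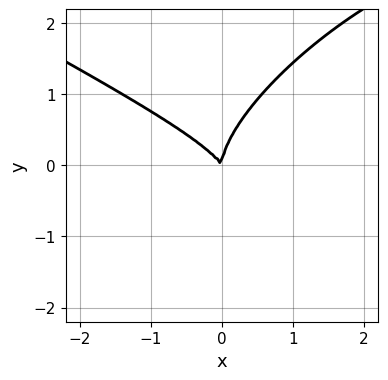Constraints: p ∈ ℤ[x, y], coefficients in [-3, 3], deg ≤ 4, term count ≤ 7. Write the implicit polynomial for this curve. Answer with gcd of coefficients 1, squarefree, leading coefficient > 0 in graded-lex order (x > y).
x^3 - 2*x*y^2 + 3*y^3 - 3*x^2 - 2*x*y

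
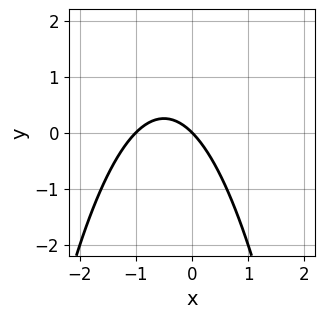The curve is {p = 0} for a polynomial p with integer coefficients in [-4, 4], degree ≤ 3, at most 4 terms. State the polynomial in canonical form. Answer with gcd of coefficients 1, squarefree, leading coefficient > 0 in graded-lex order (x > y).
x^2 + x + y

(a) deg p = 2. The shape is more complex than any degree-1 curve.
(b) Against the integer gridlines: among the integer gridlines, it crosses the x-axis at x ∈ {-1, 0}; it meets the y-axis at y = 0 (among the integer gridlines).
(c) Together with the visible shape, these determine p as stated.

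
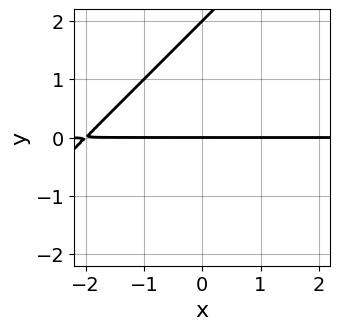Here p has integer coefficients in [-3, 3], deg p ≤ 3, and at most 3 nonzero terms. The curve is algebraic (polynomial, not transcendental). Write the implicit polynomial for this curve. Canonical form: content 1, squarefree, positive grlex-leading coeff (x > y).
x*y - y^2 + 2*y

(a) deg p = 2. No degree-1 curve has this shape.
(b) Reading off the gridlines: among the integer gridlines, it crosses the y-axis at y ∈ {0, 2}; every point of the x-axis in the box is on the curve.
(c) Fitting integer coefficients to these (and the overall shape) gives p.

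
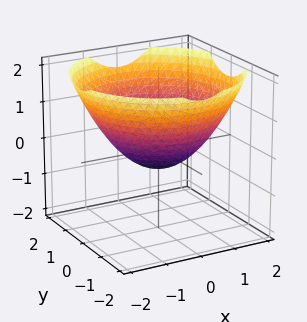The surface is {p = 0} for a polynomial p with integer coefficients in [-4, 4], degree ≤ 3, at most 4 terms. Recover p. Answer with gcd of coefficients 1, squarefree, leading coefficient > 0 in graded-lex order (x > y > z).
x^2 + y^2 - 2*z - 1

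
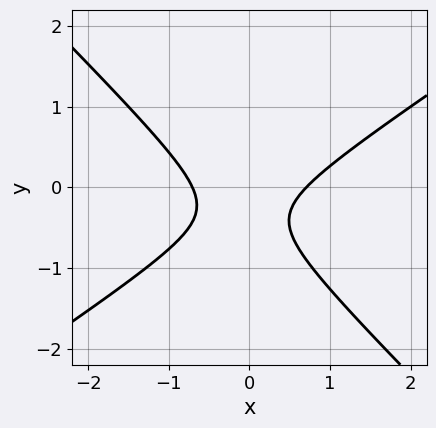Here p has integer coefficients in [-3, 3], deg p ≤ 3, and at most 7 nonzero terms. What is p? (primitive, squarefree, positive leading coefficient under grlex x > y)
First, the degree is 2 — the shape is more complex than any degree-1 curve.
Then, against the integer gridlines: no y-intercept at any integer in the box.
Finally, together with the visible shape, these determine p as stated.

2*x^2 - x*y - 3*y^2 - 2*y - 1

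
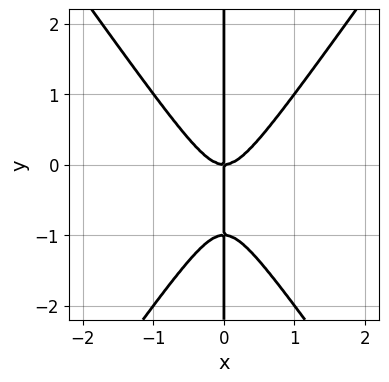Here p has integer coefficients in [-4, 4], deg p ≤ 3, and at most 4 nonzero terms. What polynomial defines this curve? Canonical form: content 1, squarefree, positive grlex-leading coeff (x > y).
2*x^3 - x*y^2 - x*y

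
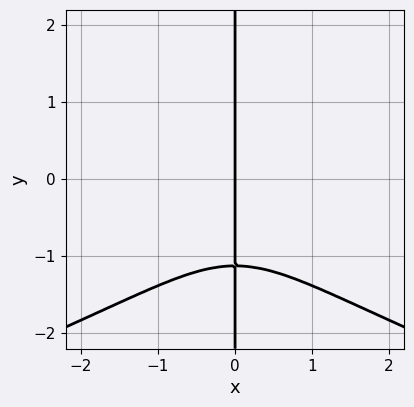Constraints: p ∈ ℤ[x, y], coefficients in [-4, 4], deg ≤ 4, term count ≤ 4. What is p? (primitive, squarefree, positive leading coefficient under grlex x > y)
3*x*y^3 + 3*x^3 + x*y^2 + 3*x

(a) deg p = 4. No degree-3 curve has this shape.
(b) From the visible intercepts: it crosses the x-axis at the gridline x = 0; every point of the y-axis in the box is on the curve.
(c) Fitting integer coefficients to these (and the overall shape) gives p.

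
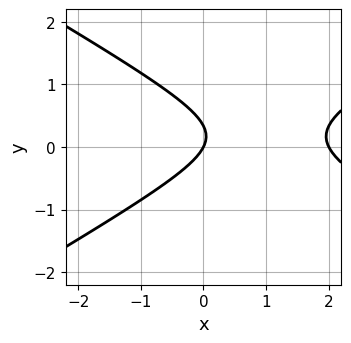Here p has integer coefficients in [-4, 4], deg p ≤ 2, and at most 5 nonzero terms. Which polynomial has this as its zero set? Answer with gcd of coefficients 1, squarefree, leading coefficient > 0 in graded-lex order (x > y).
1. Degree: no degree-1 curve has this shape, so deg p = 2.
2. Checking where it meets the axes: one y-axis crossing is at y = 0; among the integer gridlines, it crosses the x-axis at x ∈ {0, 2}.
3. Together with the visible shape, these determine p as stated.

x^2 - 3*y^2 - 2*x + y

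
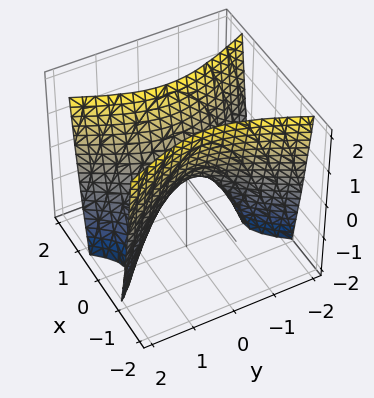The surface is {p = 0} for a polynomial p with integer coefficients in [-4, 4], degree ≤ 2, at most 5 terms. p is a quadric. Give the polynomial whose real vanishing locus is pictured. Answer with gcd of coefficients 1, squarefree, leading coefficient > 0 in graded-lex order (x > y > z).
3*x^2 - y^2 - z

1. deg p = 2. A hyperbolic paraboloid; a quadric.
2. Symmetries: mirror symmetry x ↦ −x ⇒ only even powers of x; the y ↦ −y reflection is a symmetry, so y appears only in even powers.
3. From the visible intercepts: it crosses the z-axis at the gridline z = 0; one x-axis crossing is at x = 0; it meets the y-axis at y = 0 (among the integer gridlines).
4. The integer polynomial consistent with all of this is the stated p.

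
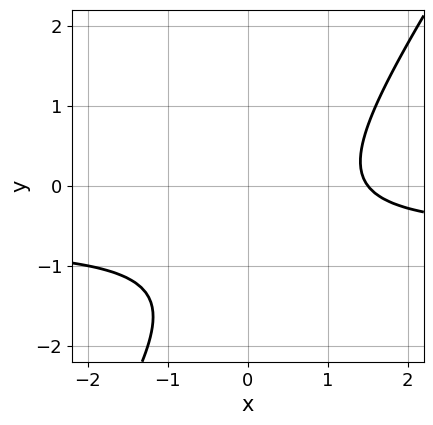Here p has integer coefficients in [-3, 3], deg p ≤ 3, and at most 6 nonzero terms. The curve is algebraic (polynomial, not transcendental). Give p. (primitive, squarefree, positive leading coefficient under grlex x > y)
First, deg p = 2. The shape is more complex than any degree-1 curve.
Next, from the visible intercepts: it misses every integer gridline on the y-axis.
Finally, the integer polynomial consistent with all of this is the stated p.

3*x*y - 2*y^2 + 2*x - 3*y - 3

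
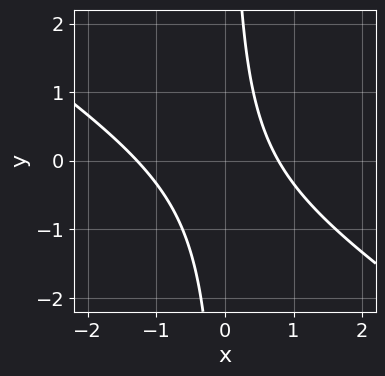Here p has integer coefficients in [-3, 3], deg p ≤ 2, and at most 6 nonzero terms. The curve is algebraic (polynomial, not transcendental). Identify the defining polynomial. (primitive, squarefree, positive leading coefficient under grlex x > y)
Degree: a generic line meets the curve in up to 2 points, so deg p = 2.
Observable constraints: the curve avoids every integer y-axis point in the box.
Putting this together gives p.

2*x^2 + 3*x*y + x - 2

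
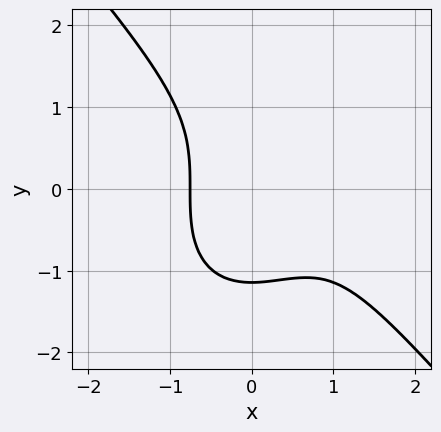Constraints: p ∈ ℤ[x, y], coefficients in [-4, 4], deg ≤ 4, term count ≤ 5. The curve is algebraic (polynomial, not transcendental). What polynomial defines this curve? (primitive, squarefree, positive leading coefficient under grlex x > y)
Degree: a generic line meets the curve in up to 3 points, so deg p = 3.
Solving for integer coefficients yields p as stated.

3*x^3 + 2*y^3 - 3*x^2 + 3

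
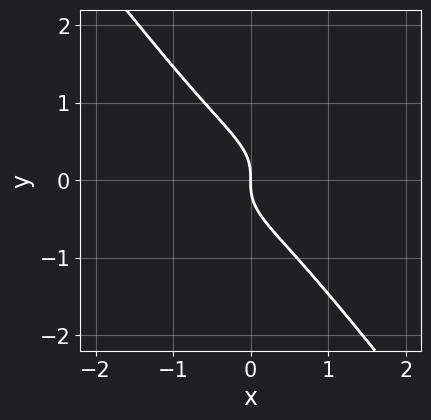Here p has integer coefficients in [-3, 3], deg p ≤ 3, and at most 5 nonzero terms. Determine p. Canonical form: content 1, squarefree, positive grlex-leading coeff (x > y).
x^3 + 2*x*y^2 + 2*y^3 + x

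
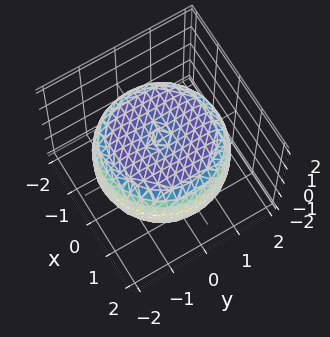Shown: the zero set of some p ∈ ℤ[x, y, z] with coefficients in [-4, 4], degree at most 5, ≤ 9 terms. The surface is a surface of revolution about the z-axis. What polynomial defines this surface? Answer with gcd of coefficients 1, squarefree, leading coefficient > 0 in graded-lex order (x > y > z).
x^4 + 2*x^2*y^2 + y^4 - 2*x^2 - 2*y^2 + 3*z^2 - 3

1. deg p = 4. No degree-3 surface has this shape.
2. Symmetry: every cross-section ⟂ z is a circle, so x, y appear only via x² + y².
3. From the visible intercepts: among the integer gridlines, it crosses the z-axis at z ∈ {-1, 1}; a circular section at z = -1 has radius between 1 and 2.
4. Fitting integer coefficients to these (and the overall shape) gives p.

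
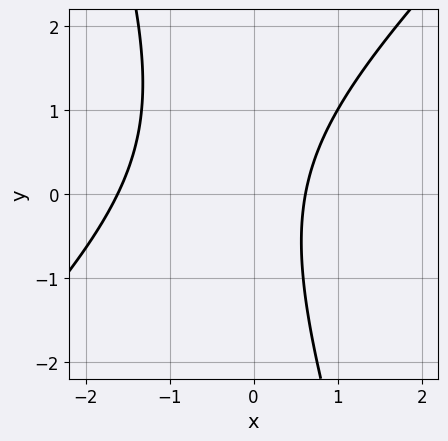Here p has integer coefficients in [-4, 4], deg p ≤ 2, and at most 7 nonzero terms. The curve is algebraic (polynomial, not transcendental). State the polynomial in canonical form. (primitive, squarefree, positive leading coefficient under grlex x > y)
First, deg p = 2. A generic line meets the curve in up to 2 points.
Next, observable constraints: no y-intercept at any integer in the box.
Finally, the integer polynomial consistent with all of this is the stated p.

3*x^2 - 2*x*y - y^2 + 3*x - 3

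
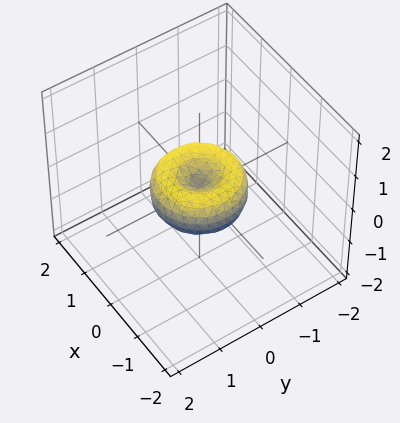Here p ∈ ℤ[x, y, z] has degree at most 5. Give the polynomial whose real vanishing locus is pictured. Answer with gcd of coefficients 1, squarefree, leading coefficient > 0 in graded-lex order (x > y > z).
x^4 + 2*x^2*y^2 + y^4 - x^2 - y^2 + z^2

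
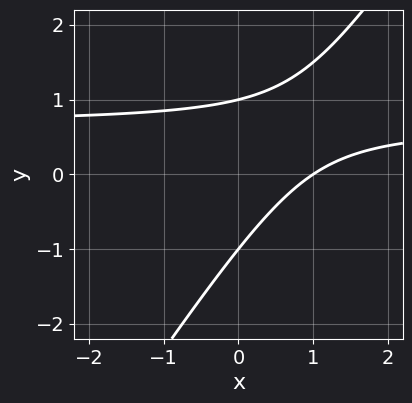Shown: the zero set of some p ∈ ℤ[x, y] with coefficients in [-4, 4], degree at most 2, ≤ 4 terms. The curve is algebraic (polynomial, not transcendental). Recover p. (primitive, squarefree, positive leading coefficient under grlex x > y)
3*x*y - 2*y^2 - 2*x + 2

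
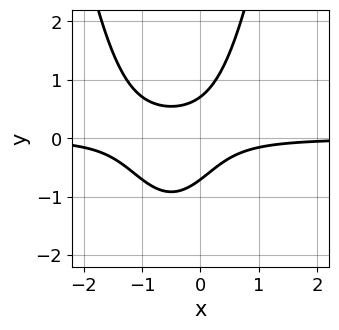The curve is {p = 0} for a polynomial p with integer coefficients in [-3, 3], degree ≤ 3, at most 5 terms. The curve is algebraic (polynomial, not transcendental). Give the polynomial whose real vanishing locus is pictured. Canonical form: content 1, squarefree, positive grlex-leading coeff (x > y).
3*x^2*y + 3*x*y - 2*y^2 + 1

First, deg p = 3.
Next, checking where it meets the axes: it misses every integer gridline on the x-axis.
Finally, together with the visible shape, these determine p as stated.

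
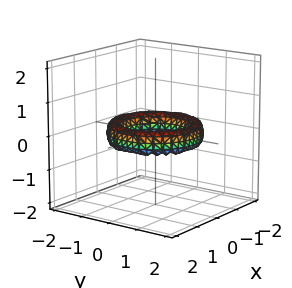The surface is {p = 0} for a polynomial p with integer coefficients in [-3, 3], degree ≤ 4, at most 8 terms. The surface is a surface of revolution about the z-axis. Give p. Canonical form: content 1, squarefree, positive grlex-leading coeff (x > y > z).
x^4 + 2*x^2*y^2 + y^4 - 3*x^2 - 3*y^2 + 2*z^2 + 2

1. The degree is 4 — a generic line meets the surface in up to 4 points.
2. By symmetry, the surface is invariant under rotation about z: p = q(x² + y², z).
3. Checking where it meets the axes: a circular section at z = 0 has radius exactly 1; among the integer gridlines, it crosses the y-axis at y ∈ {-1, 1}; no z-intercept at any integer in the box.
4. Fitting integer coefficients to these (and the overall shape) gives p.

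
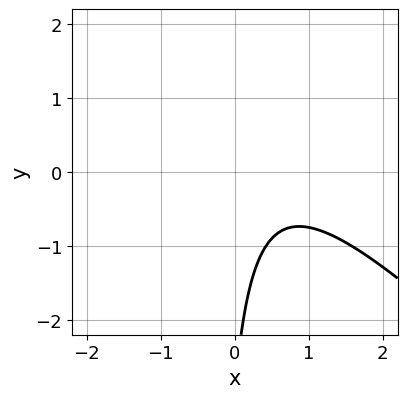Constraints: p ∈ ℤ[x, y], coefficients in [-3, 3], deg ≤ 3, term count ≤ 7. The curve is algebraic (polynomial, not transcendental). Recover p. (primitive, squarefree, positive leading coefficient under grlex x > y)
3*x^2 + 3*x*y - 3*x + y + 3

(a) Degree: the shape is more complex than any degree-1 curve, so deg p = 2.
(b) Against the integer gridlines: the curve avoids every integer x-axis point in the box; it misses every integer gridline on the y-axis.
(c) The integer polynomial consistent with all of this is the stated p.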